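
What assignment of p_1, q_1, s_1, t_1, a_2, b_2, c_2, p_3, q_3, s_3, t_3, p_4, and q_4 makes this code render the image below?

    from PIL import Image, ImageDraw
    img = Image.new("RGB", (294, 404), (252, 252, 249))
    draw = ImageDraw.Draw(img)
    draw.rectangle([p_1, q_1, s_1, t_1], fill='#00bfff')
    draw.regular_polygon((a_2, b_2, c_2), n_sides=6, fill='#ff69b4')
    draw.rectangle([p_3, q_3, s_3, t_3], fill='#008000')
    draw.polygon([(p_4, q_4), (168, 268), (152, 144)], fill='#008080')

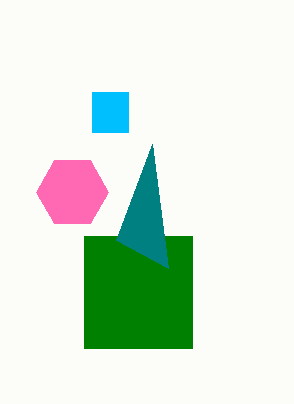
p_1 = 92; q_1 = 92; s_1 = 128; t_1 = 132; a_2 = 72; b_2 = 192; c_2 = 36; p_3 = 84; q_3 = 236; s_3 = 192; t_3 = 348; p_4 = 116; q_4 = 240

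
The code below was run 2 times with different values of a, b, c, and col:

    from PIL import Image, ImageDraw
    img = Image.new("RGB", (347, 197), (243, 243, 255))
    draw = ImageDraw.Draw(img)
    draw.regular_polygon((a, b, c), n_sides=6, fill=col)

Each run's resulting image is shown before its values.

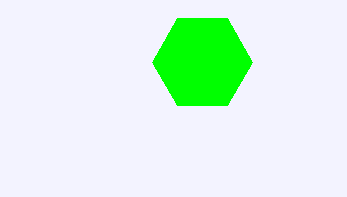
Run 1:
a = 202
b = 62
c = 50
col = 'lime'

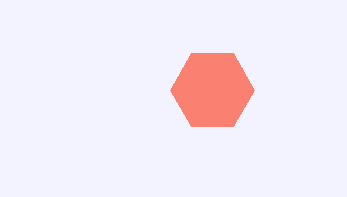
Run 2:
a = 212; b = 90; c = 42; col = 'salmon'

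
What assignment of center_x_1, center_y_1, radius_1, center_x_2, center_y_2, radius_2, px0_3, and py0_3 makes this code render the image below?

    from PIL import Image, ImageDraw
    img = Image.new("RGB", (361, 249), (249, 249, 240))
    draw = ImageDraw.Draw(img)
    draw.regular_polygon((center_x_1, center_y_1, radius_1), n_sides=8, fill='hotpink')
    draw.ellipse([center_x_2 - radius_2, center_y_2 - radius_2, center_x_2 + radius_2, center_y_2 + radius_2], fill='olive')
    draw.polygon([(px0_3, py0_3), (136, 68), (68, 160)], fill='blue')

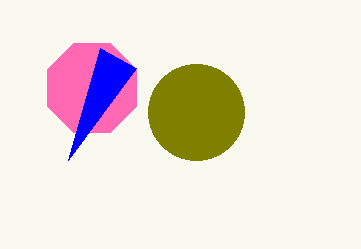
center_x_1 = 92, center_y_1 = 88, radius_1 = 48, center_x_2 = 196, center_y_2 = 112, radius_2 = 48, px0_3 = 100, py0_3 = 48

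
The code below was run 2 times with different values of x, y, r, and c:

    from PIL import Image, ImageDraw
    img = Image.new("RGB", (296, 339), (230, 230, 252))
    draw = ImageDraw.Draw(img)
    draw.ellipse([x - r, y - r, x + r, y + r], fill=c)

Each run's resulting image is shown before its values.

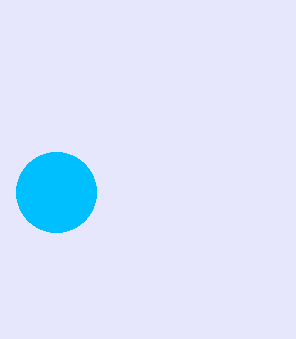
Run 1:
x = 56; y = 192; r = 40; c = 'deepskyblue'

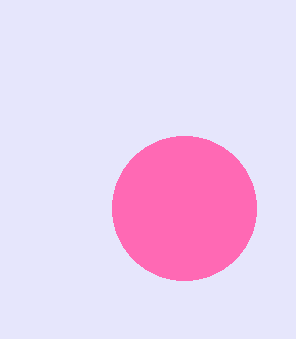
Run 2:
x = 184
y = 208
r = 72
c = 'hotpink'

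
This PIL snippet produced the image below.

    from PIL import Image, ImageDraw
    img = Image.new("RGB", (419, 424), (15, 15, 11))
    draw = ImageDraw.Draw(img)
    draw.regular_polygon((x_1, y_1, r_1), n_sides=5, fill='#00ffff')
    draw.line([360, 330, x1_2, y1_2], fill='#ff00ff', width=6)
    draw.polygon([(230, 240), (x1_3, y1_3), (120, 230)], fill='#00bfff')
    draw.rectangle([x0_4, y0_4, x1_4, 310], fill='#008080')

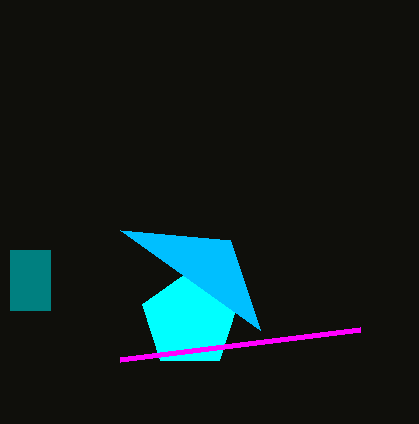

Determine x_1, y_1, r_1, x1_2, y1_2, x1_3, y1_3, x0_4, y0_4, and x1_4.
x_1 = 190; y_1 = 320; r_1 = 50; x1_2 = 120; y1_2 = 360; x1_3 = 260; y1_3 = 330; x0_4 = 10; y0_4 = 250; x1_4 = 50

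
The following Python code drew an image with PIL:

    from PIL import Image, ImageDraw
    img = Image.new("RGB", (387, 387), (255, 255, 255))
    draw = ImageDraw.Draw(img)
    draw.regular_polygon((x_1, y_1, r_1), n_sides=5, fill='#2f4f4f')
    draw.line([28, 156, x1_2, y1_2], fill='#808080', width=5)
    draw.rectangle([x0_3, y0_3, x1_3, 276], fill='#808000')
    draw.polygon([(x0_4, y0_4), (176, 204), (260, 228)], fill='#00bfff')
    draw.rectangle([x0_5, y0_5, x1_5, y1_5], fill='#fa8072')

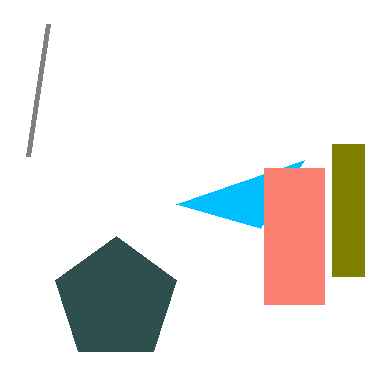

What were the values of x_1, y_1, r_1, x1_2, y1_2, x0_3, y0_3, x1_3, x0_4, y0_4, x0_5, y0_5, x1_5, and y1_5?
x_1 = 116, y_1 = 300, r_1 = 64, x1_2 = 48, y1_2 = 24, x0_3 = 332, y0_3 = 144, x1_3 = 364, x0_4 = 304, y0_4 = 160, x0_5 = 264, y0_5 = 168, x1_5 = 324, y1_5 = 304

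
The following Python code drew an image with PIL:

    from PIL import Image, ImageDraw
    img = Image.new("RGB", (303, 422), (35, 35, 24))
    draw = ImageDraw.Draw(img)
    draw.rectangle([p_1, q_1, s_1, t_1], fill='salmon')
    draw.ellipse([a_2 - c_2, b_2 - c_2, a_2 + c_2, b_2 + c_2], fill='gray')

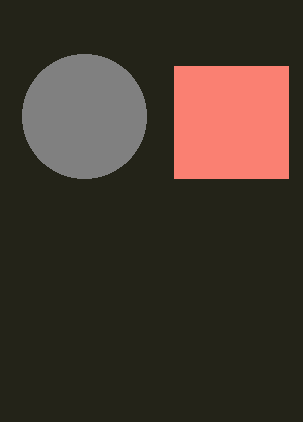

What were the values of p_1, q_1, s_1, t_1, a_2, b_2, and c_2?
p_1 = 174, q_1 = 66, s_1 = 288, t_1 = 178, a_2 = 84, b_2 = 116, c_2 = 62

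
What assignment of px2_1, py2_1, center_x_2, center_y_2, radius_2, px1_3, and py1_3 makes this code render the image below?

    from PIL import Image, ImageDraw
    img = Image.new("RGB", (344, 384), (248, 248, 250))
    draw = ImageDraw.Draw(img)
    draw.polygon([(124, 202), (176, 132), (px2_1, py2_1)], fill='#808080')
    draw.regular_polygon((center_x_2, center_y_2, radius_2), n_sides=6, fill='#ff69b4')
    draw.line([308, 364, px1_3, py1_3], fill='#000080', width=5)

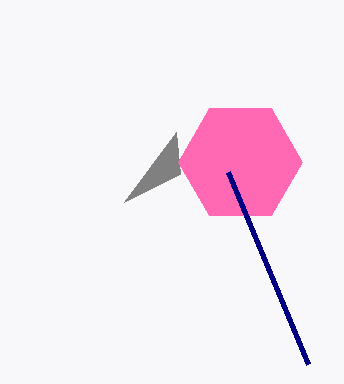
px2_1 = 180, py2_1 = 174, center_x_2 = 240, center_y_2 = 162, radius_2 = 62, px1_3 = 228, py1_3 = 172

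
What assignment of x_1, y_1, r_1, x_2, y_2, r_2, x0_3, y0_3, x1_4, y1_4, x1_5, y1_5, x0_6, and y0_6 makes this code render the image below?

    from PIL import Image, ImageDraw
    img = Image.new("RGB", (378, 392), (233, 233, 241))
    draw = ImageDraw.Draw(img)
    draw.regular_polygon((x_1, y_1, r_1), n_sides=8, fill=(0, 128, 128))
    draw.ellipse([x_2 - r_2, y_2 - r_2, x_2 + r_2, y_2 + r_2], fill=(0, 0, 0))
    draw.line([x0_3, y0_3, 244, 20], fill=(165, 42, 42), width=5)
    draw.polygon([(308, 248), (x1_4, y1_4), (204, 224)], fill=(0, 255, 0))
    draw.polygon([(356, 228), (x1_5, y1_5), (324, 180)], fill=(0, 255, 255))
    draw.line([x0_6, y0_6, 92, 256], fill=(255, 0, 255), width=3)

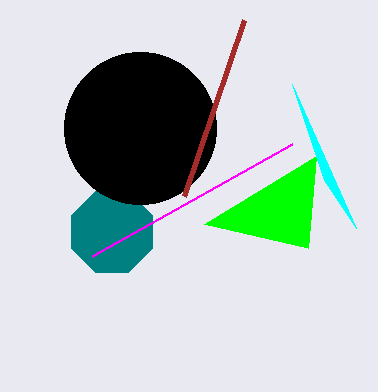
x_1 = 112; y_1 = 232; r_1 = 44; x_2 = 140; y_2 = 128; r_2 = 76; x0_3 = 184; y0_3 = 196; x1_4 = 316; y1_4 = 156; x1_5 = 292; y1_5 = 84; x0_6 = 292; y0_6 = 144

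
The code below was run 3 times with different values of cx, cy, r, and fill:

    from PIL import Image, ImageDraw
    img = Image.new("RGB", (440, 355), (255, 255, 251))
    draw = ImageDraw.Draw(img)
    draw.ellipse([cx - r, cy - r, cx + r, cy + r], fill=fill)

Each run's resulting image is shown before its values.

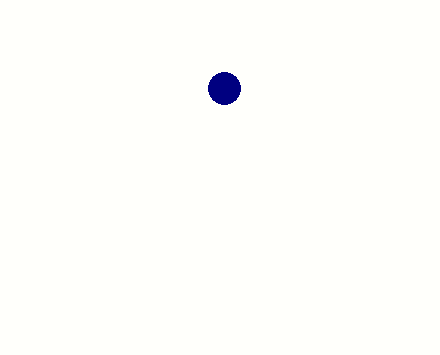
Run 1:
cx = 224; cy = 88; r = 16; fill = 'navy'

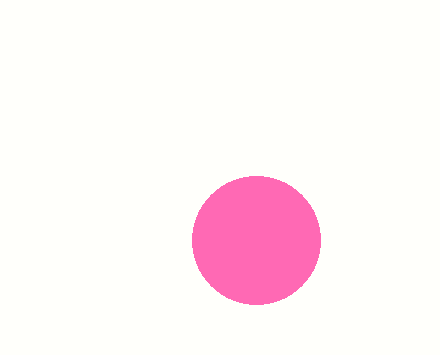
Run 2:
cx = 256, cy = 240, r = 64, fill = 'hotpink'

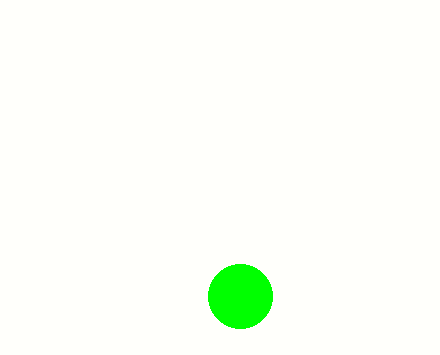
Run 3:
cx = 240; cy = 296; r = 32; fill = 'lime'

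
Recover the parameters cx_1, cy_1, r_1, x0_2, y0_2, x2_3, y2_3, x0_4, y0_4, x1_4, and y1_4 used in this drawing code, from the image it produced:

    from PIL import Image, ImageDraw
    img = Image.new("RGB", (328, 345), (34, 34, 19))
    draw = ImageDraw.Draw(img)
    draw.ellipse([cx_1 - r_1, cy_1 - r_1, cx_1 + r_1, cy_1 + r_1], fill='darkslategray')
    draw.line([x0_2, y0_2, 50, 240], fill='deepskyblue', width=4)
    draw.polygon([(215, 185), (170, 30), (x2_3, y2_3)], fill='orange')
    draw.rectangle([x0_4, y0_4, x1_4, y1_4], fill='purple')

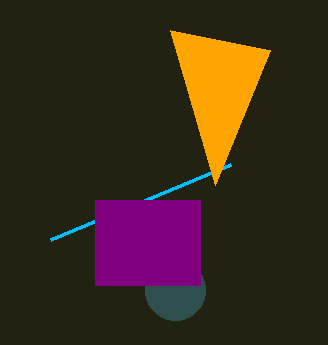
cx_1 = 175, cy_1 = 290, r_1 = 30, x0_2 = 230, y0_2 = 165, x2_3 = 270, y2_3 = 50, x0_4 = 95, y0_4 = 200, x1_4 = 200, y1_4 = 285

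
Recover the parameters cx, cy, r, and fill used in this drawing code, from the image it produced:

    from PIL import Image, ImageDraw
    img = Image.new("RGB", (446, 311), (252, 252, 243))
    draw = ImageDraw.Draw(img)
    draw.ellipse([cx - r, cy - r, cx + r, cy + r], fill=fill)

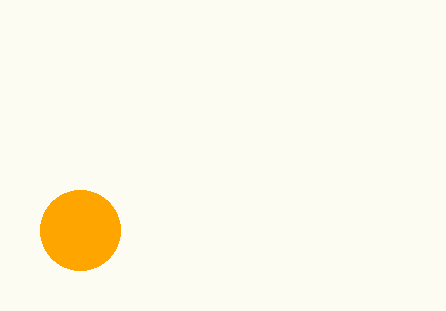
cx = 80, cy = 230, r = 40, fill = 'orange'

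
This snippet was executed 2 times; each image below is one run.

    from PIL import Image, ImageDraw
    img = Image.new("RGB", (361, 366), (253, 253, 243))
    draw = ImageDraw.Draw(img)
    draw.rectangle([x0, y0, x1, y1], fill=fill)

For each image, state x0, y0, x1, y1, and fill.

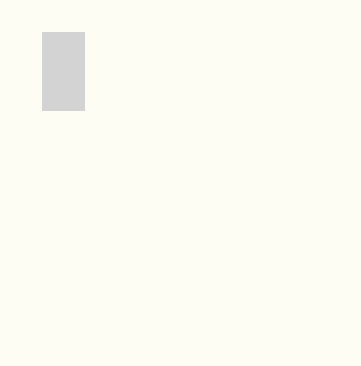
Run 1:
x0 = 42; y0 = 32; x1 = 84; y1 = 110; fill = 'lightgray'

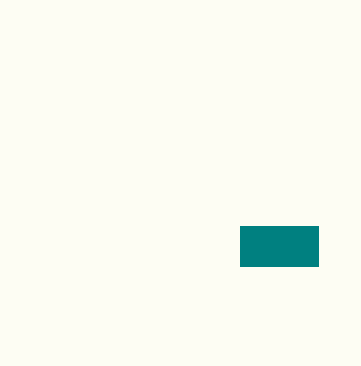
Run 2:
x0 = 240, y0 = 226, x1 = 318, y1 = 266, fill = 'teal'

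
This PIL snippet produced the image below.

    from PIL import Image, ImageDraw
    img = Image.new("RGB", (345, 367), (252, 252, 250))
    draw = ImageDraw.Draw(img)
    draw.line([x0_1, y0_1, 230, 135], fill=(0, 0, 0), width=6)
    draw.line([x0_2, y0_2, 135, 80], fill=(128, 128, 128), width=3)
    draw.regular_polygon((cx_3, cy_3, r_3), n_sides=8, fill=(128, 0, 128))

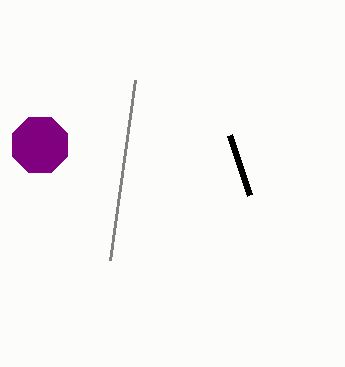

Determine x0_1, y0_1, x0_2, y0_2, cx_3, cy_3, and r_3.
x0_1 = 250, y0_1 = 195, x0_2 = 110, y0_2 = 260, cx_3 = 40, cy_3 = 145, r_3 = 30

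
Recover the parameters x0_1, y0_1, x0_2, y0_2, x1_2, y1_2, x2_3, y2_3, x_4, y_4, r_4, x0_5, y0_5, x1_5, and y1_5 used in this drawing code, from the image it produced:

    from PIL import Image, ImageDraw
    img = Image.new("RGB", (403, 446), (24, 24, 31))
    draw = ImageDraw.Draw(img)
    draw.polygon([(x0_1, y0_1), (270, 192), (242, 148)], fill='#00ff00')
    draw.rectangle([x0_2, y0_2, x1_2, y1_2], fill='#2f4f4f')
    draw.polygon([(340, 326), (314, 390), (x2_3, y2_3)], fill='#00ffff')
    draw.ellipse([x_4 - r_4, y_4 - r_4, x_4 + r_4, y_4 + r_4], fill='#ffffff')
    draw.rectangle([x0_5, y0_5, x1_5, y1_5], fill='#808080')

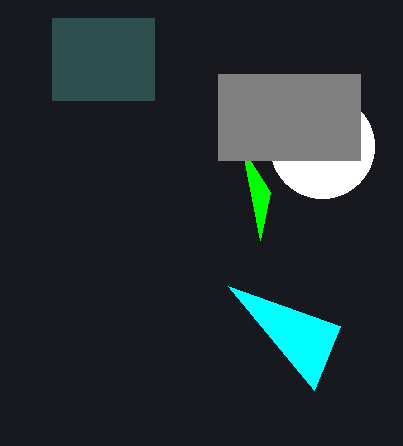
x0_1 = 260, y0_1 = 240, x0_2 = 52, y0_2 = 18, x1_2 = 154, y1_2 = 100, x2_3 = 228, y2_3 = 286, x_4 = 322, y_4 = 146, r_4 = 52, x0_5 = 218, y0_5 = 74, x1_5 = 360, y1_5 = 160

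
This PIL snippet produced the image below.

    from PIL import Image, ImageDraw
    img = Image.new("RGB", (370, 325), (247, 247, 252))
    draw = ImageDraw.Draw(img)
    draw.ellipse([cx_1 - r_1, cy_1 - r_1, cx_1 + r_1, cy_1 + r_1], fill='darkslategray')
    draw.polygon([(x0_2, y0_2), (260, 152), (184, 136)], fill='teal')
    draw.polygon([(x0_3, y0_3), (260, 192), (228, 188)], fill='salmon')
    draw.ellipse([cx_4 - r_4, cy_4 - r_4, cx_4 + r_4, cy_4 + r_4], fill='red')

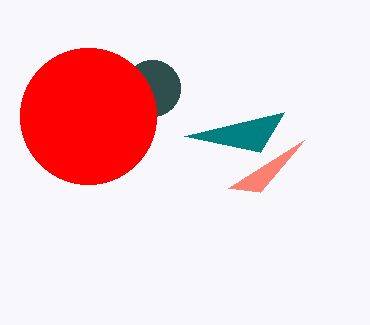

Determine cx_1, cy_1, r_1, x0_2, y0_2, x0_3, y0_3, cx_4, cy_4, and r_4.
cx_1 = 152, cy_1 = 88, r_1 = 28, x0_2 = 284, y0_2 = 112, x0_3 = 304, y0_3 = 140, cx_4 = 88, cy_4 = 116, r_4 = 68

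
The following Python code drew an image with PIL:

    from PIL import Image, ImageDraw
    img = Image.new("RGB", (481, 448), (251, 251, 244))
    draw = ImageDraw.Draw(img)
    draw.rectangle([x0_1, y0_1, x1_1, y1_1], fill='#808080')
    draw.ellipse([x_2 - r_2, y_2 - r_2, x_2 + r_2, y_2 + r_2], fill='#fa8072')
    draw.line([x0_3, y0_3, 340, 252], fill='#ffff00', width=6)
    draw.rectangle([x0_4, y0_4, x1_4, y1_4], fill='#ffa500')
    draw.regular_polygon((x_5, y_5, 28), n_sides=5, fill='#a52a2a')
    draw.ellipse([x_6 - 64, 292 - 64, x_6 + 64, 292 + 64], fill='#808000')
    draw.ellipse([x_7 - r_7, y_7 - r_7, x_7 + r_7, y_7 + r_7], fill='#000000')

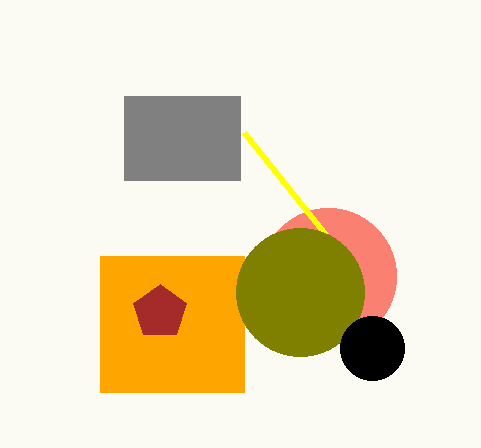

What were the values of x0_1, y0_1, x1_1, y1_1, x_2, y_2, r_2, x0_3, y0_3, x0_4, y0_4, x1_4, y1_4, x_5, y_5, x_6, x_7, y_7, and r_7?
x0_1 = 124
y0_1 = 96
x1_1 = 240
y1_1 = 180
x_2 = 328
y_2 = 276
r_2 = 68
x0_3 = 244
y0_3 = 132
x0_4 = 100
y0_4 = 256
x1_4 = 244
y1_4 = 392
x_5 = 160
y_5 = 312
x_6 = 300
x_7 = 372
y_7 = 348
r_7 = 32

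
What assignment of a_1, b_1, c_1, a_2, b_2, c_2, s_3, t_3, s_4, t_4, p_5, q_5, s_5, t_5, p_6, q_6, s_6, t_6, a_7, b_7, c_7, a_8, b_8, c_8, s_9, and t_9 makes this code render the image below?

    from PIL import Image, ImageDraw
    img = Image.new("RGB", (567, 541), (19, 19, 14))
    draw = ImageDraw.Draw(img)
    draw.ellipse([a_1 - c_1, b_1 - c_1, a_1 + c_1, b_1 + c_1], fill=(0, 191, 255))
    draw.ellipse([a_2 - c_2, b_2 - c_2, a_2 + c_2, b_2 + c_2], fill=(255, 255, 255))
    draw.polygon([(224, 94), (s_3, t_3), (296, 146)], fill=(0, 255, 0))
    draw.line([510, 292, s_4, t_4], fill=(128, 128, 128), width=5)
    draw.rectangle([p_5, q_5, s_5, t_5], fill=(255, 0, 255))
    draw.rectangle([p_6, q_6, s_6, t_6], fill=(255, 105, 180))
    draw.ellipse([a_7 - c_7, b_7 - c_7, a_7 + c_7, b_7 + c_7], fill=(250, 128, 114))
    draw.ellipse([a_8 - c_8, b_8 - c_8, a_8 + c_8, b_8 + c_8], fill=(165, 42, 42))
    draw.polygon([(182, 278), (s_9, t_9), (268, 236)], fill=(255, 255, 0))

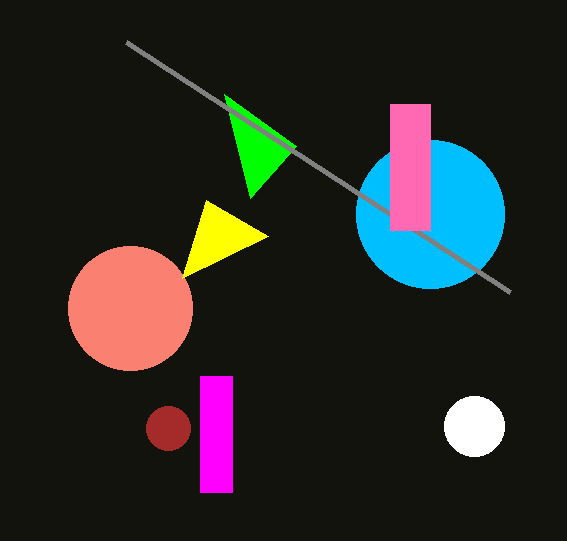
a_1 = 430; b_1 = 214; c_1 = 74; a_2 = 474; b_2 = 426; c_2 = 30; s_3 = 250; t_3 = 198; s_4 = 126; t_4 = 42; p_5 = 200; q_5 = 376; s_5 = 232; t_5 = 492; p_6 = 390; q_6 = 104; s_6 = 430; t_6 = 230; a_7 = 130; b_7 = 308; c_7 = 62; a_8 = 168; b_8 = 428; c_8 = 22; s_9 = 206; t_9 = 200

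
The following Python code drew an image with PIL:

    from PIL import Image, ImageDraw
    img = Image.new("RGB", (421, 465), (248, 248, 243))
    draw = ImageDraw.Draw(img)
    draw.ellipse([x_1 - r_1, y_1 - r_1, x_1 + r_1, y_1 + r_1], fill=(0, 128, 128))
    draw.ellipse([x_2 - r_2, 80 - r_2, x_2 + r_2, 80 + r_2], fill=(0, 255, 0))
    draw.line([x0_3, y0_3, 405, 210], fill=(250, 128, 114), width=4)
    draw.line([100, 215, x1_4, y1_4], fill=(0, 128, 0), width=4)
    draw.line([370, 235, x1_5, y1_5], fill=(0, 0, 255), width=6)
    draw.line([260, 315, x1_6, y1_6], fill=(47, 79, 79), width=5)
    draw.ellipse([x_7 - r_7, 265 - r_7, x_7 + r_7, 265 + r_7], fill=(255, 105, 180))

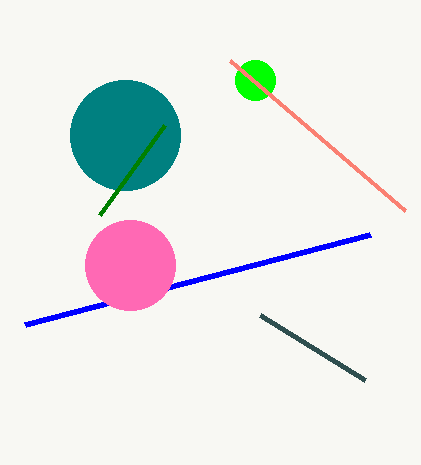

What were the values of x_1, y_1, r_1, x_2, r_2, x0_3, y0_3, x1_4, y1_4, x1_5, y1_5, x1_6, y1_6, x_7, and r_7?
x_1 = 125; y_1 = 135; r_1 = 55; x_2 = 255; r_2 = 20; x0_3 = 230; y0_3 = 60; x1_4 = 165; y1_4 = 125; x1_5 = 25; y1_5 = 325; x1_6 = 365; y1_6 = 380; x_7 = 130; r_7 = 45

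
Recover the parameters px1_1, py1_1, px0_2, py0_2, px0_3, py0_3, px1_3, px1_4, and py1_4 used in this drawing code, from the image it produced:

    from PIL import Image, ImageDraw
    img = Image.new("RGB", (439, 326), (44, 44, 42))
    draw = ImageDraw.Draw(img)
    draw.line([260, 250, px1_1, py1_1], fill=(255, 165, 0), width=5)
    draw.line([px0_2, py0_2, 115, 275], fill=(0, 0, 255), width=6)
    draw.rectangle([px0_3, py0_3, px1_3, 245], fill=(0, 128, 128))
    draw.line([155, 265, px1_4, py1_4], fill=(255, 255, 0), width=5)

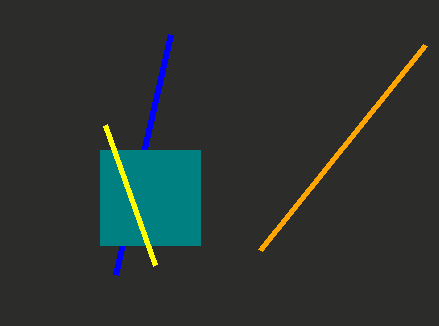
px1_1 = 425; py1_1 = 45; px0_2 = 170; py0_2 = 35; px0_3 = 100; py0_3 = 150; px1_3 = 200; px1_4 = 105; py1_4 = 125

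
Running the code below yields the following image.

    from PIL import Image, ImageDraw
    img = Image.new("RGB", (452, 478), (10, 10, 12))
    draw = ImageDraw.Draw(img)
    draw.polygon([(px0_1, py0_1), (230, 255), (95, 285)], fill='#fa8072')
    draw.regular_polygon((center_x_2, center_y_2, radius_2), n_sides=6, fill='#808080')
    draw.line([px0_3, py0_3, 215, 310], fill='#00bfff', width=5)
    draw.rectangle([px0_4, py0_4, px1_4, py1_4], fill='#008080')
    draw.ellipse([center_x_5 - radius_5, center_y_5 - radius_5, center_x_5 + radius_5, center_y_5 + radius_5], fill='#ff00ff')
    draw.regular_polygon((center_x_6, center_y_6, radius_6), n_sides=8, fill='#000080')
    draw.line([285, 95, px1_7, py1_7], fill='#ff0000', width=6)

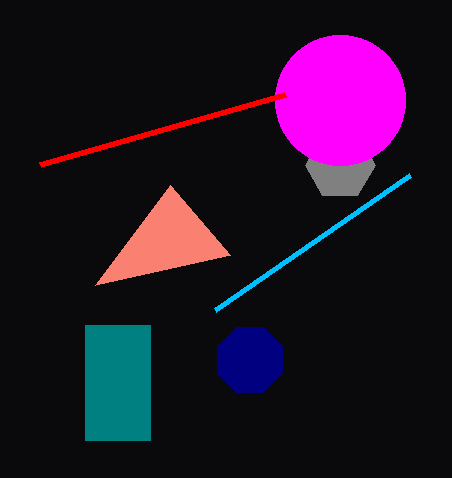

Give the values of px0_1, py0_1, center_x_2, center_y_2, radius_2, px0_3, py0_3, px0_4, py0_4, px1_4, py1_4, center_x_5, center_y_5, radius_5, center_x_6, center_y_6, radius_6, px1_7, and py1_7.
px0_1 = 170
py0_1 = 185
center_x_2 = 340
center_y_2 = 165
radius_2 = 35
px0_3 = 410
py0_3 = 175
px0_4 = 85
py0_4 = 325
px1_4 = 150
py1_4 = 440
center_x_5 = 340
center_y_5 = 100
radius_5 = 65
center_x_6 = 250
center_y_6 = 360
radius_6 = 35
px1_7 = 40
py1_7 = 165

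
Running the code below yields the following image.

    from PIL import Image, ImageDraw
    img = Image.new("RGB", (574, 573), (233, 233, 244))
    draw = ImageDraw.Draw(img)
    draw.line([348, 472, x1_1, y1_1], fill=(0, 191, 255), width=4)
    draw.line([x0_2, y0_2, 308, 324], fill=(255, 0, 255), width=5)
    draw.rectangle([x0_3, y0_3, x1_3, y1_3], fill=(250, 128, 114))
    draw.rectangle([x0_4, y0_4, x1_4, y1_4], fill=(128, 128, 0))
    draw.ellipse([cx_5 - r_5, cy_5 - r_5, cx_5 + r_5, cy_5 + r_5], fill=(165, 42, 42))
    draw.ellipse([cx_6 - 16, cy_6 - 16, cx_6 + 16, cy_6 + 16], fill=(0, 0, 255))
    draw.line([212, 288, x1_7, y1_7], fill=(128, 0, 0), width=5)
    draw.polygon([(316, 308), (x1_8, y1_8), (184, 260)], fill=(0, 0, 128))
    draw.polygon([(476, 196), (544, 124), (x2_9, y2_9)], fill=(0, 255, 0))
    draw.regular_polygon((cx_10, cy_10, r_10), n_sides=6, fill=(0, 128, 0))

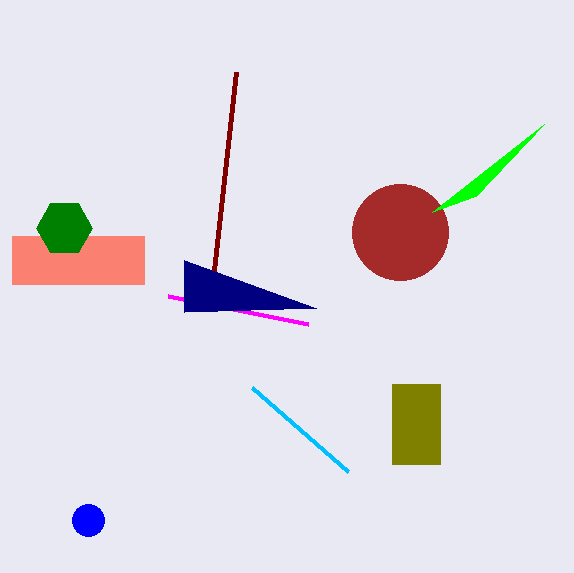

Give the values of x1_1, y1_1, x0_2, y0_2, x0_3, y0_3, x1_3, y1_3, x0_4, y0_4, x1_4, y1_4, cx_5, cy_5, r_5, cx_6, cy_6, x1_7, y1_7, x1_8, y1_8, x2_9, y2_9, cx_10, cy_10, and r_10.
x1_1 = 252, y1_1 = 388, x0_2 = 168, y0_2 = 296, x0_3 = 12, y0_3 = 236, x1_3 = 144, y1_3 = 284, x0_4 = 392, y0_4 = 384, x1_4 = 440, y1_4 = 464, cx_5 = 400, cy_5 = 232, r_5 = 48, cx_6 = 88, cy_6 = 520, x1_7 = 236, y1_7 = 72, x1_8 = 184, y1_8 = 312, x2_9 = 432, y2_9 = 212, cx_10 = 64, cy_10 = 228, r_10 = 28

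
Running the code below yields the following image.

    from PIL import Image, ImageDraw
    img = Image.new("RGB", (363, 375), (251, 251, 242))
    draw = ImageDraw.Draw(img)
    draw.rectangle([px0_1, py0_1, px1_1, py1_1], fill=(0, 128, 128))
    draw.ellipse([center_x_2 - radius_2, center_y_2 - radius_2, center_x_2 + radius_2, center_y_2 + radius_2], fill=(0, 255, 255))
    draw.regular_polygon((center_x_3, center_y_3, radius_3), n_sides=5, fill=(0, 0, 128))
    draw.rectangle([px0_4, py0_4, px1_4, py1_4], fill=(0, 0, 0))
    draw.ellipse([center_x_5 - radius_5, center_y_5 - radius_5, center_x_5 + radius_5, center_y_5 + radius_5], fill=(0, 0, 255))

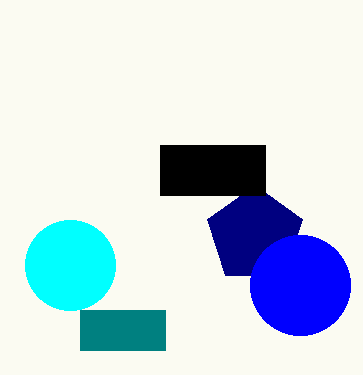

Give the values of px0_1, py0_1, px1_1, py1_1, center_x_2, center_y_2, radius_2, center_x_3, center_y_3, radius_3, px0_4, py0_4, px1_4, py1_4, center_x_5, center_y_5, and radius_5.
px0_1 = 80; py0_1 = 310; px1_1 = 165; py1_1 = 350; center_x_2 = 70; center_y_2 = 265; radius_2 = 45; center_x_3 = 255; center_y_3 = 235; radius_3 = 50; px0_4 = 160; py0_4 = 145; px1_4 = 265; py1_4 = 195; center_x_5 = 300; center_y_5 = 285; radius_5 = 50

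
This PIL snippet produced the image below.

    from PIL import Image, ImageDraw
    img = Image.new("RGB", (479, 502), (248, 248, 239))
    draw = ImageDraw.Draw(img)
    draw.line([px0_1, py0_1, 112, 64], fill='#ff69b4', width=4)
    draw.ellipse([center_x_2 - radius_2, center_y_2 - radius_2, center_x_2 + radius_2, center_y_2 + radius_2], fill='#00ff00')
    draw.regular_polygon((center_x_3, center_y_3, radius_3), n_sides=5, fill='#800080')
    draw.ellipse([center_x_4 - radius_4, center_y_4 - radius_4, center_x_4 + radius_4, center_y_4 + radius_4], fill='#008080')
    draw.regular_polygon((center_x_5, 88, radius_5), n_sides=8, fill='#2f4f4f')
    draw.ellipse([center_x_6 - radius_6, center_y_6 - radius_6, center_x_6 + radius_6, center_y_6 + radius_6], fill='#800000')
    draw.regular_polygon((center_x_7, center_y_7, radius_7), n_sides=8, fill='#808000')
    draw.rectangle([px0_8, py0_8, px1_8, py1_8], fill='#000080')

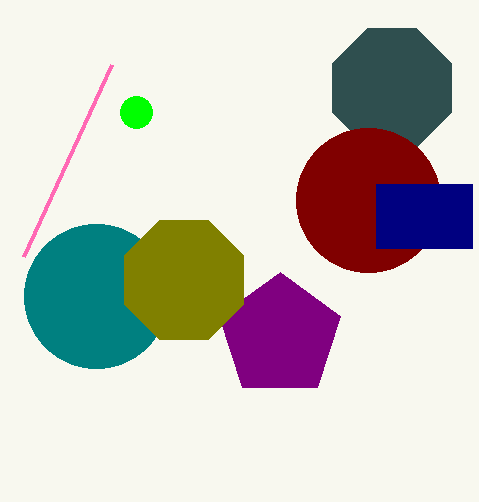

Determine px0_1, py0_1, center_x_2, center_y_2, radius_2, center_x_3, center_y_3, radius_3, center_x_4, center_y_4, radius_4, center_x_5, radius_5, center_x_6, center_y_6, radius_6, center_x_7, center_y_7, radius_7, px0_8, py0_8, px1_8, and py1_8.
px0_1 = 24
py0_1 = 256
center_x_2 = 136
center_y_2 = 112
radius_2 = 16
center_x_3 = 280
center_y_3 = 336
radius_3 = 64
center_x_4 = 96
center_y_4 = 296
radius_4 = 72
center_x_5 = 392
radius_5 = 64
center_x_6 = 368
center_y_6 = 200
radius_6 = 72
center_x_7 = 184
center_y_7 = 280
radius_7 = 64
px0_8 = 376
py0_8 = 184
px1_8 = 472
py1_8 = 248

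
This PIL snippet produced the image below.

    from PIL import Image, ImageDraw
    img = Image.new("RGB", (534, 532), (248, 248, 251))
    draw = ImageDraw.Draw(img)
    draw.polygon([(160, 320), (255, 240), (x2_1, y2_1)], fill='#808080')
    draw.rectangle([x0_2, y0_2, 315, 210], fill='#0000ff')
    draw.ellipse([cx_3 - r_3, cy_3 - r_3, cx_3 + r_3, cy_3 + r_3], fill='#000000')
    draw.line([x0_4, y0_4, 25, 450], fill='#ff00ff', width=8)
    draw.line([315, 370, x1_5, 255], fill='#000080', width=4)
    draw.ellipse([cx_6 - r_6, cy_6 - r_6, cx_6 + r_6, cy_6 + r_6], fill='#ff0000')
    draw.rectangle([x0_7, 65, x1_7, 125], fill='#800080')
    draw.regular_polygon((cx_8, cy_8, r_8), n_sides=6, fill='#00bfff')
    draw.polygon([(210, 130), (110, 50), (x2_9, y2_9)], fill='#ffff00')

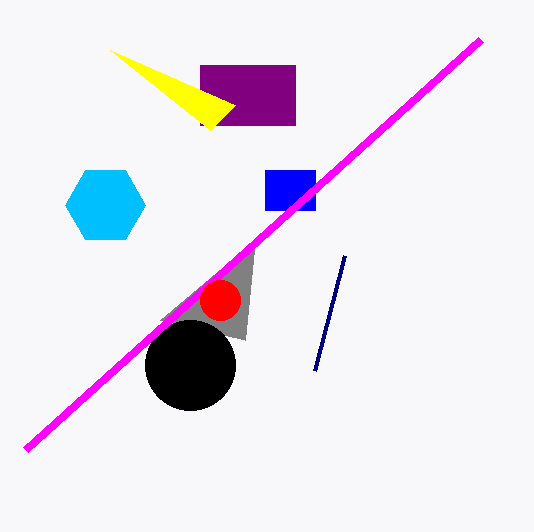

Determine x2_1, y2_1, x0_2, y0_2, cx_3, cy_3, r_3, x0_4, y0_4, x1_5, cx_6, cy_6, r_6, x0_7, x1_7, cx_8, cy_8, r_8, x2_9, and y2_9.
x2_1 = 245, y2_1 = 340, x0_2 = 265, y0_2 = 170, cx_3 = 190, cy_3 = 365, r_3 = 45, x0_4 = 480, y0_4 = 40, x1_5 = 345, cx_6 = 220, cy_6 = 300, r_6 = 20, x0_7 = 200, x1_7 = 295, cx_8 = 105, cy_8 = 205, r_8 = 40, x2_9 = 235, y2_9 = 105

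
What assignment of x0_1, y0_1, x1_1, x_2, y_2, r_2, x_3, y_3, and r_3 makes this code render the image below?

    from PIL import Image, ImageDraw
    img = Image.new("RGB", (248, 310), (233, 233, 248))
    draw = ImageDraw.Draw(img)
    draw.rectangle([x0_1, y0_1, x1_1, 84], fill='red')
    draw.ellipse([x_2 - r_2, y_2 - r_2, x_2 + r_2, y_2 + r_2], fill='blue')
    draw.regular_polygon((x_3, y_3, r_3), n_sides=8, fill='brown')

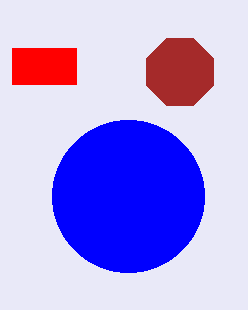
x0_1 = 12, y0_1 = 48, x1_1 = 76, x_2 = 128, y_2 = 196, r_2 = 76, x_3 = 180, y_3 = 72, r_3 = 36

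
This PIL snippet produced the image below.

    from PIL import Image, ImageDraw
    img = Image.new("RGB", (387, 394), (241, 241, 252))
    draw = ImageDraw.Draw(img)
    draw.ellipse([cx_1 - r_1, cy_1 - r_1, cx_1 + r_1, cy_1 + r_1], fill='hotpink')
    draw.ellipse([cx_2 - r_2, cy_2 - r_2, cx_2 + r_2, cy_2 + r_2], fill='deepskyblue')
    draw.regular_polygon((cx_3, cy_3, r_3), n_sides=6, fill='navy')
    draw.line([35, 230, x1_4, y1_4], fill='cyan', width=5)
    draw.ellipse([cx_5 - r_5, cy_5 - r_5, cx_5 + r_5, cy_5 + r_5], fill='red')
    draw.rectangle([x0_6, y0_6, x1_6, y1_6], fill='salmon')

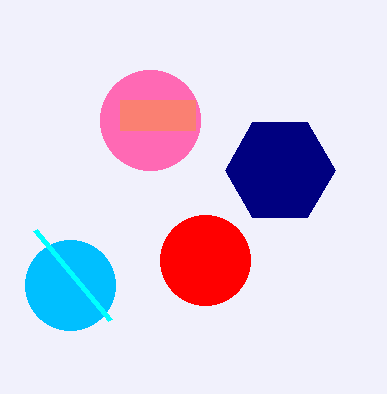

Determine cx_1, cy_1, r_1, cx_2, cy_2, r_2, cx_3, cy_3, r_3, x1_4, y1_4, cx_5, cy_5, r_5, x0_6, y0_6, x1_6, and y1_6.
cx_1 = 150
cy_1 = 120
r_1 = 50
cx_2 = 70
cy_2 = 285
r_2 = 45
cx_3 = 280
cy_3 = 170
r_3 = 55
x1_4 = 110
y1_4 = 320
cx_5 = 205
cy_5 = 260
r_5 = 45
x0_6 = 120
y0_6 = 100
x1_6 = 195
y1_6 = 130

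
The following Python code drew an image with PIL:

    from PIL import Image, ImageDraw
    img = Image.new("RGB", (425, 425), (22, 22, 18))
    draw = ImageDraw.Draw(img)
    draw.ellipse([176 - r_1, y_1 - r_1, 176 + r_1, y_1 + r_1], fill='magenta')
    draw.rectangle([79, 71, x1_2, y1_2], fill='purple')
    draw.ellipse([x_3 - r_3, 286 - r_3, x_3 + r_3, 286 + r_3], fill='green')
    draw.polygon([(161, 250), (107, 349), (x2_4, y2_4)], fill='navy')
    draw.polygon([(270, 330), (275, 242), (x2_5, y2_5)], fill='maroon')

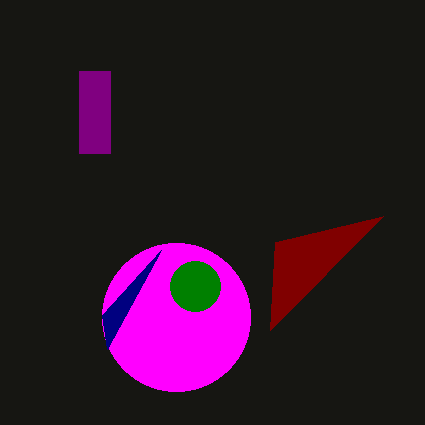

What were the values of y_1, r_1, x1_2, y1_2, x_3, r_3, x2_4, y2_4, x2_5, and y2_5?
y_1 = 317; r_1 = 74; x1_2 = 110; y1_2 = 153; x_3 = 195; r_3 = 25; x2_4 = 102; y2_4 = 315; x2_5 = 383; y2_5 = 216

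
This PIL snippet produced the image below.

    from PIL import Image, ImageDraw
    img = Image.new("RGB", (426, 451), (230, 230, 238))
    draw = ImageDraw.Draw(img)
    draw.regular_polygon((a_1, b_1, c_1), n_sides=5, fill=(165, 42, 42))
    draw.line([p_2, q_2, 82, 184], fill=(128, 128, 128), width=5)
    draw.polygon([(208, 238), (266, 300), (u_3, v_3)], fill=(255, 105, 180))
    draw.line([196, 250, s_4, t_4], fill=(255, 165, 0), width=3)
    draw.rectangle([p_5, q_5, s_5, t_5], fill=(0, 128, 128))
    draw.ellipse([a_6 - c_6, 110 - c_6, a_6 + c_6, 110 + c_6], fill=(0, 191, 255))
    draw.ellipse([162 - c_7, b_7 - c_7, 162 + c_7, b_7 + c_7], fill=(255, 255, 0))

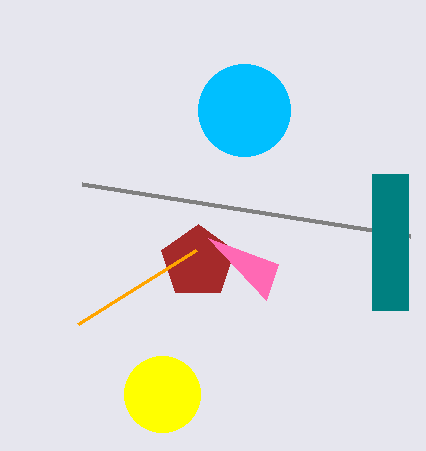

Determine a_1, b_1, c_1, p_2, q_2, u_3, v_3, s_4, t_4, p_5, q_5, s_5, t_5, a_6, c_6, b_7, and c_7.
a_1 = 198; b_1 = 262; c_1 = 38; p_2 = 410; q_2 = 236; u_3 = 278; v_3 = 264; s_4 = 78; t_4 = 324; p_5 = 372; q_5 = 174; s_5 = 408; t_5 = 310; a_6 = 244; c_6 = 46; b_7 = 394; c_7 = 38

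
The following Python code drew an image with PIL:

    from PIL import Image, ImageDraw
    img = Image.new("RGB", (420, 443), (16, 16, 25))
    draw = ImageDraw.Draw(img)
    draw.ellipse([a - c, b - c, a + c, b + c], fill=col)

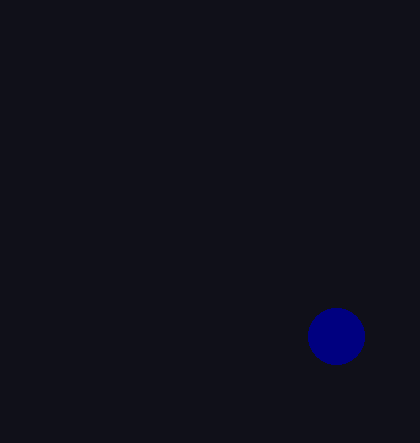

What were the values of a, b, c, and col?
a = 336, b = 336, c = 28, col = 'navy'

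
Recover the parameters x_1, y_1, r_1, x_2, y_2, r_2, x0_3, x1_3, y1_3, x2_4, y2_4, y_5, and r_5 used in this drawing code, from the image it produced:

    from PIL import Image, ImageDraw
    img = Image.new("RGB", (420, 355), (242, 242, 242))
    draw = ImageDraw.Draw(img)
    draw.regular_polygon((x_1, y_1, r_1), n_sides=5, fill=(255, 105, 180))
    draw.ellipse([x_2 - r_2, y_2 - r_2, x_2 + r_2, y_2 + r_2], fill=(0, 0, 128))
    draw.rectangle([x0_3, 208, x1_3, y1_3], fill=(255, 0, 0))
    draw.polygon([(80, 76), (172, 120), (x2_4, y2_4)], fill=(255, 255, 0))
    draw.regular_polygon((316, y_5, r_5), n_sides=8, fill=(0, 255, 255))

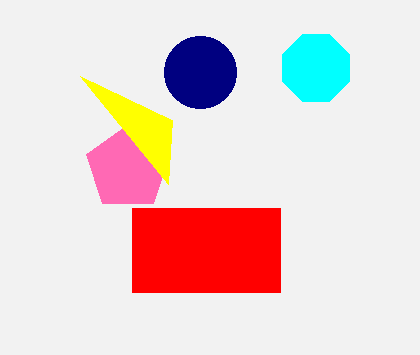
x_1 = 128; y_1 = 168; r_1 = 44; x_2 = 200; y_2 = 72; r_2 = 36; x0_3 = 132; x1_3 = 280; y1_3 = 292; x2_4 = 168; y2_4 = 184; y_5 = 68; r_5 = 36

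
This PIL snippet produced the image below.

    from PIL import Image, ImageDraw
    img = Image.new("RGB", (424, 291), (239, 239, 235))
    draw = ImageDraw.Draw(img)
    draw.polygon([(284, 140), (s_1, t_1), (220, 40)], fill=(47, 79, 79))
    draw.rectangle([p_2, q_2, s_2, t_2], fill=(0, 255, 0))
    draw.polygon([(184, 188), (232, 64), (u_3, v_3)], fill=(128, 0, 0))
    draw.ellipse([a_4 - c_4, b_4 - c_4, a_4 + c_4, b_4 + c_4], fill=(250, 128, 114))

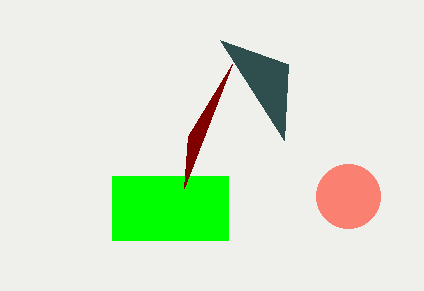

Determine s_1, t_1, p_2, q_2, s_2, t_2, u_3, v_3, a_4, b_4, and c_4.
s_1 = 288; t_1 = 64; p_2 = 112; q_2 = 176; s_2 = 228; t_2 = 240; u_3 = 188; v_3 = 136; a_4 = 348; b_4 = 196; c_4 = 32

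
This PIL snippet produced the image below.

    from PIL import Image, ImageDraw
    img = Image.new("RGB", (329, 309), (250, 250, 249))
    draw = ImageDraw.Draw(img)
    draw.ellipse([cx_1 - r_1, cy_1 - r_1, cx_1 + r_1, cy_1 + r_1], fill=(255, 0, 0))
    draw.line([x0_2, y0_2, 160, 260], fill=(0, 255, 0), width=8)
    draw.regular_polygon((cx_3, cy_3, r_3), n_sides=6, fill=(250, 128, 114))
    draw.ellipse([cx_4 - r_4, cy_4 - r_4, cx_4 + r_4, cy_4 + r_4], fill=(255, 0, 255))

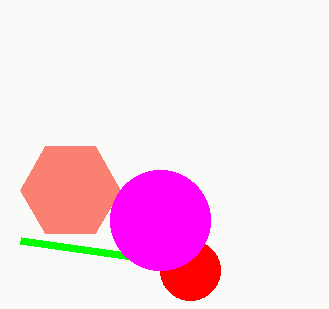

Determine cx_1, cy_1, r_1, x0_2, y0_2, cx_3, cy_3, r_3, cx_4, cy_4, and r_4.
cx_1 = 190
cy_1 = 270
r_1 = 30
x0_2 = 20
y0_2 = 240
cx_3 = 70
cy_3 = 190
r_3 = 50
cx_4 = 160
cy_4 = 220
r_4 = 50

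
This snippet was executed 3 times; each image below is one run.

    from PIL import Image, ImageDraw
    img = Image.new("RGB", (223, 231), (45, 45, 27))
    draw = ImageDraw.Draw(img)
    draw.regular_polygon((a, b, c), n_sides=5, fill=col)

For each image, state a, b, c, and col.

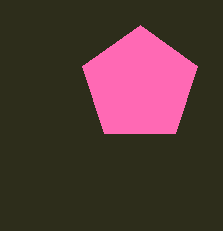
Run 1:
a = 140, b = 85, c = 60, col = 'hotpink'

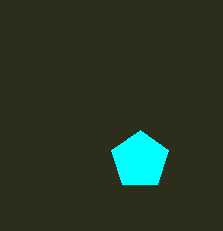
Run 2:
a = 140, b = 160, c = 30, col = 'cyan'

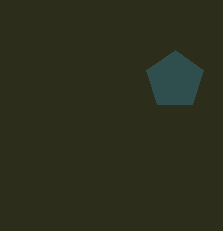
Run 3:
a = 175, b = 80, c = 30, col = 'darkslategray'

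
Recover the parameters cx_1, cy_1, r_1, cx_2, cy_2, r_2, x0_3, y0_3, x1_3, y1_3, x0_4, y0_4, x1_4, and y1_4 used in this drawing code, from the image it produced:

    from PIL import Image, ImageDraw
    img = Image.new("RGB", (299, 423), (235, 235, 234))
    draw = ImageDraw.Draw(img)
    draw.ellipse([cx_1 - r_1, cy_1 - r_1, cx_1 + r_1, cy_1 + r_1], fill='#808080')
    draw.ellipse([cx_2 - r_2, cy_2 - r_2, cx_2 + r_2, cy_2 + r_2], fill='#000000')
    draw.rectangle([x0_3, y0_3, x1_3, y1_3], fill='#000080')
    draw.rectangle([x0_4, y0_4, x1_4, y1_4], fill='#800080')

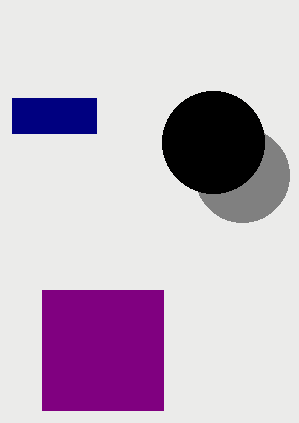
cx_1 = 242; cy_1 = 175; r_1 = 47; cx_2 = 213; cy_2 = 142; r_2 = 51; x0_3 = 12; y0_3 = 98; x1_3 = 96; y1_3 = 133; x0_4 = 42; y0_4 = 290; x1_4 = 163; y1_4 = 410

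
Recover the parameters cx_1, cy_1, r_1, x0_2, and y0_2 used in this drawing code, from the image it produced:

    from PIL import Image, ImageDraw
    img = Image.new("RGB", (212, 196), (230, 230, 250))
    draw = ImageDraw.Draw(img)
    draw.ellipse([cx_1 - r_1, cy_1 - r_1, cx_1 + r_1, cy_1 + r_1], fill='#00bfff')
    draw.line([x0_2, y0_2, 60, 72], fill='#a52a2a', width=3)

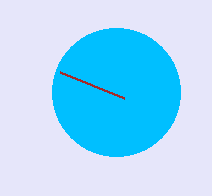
cx_1 = 116
cy_1 = 92
r_1 = 64
x0_2 = 124
y0_2 = 98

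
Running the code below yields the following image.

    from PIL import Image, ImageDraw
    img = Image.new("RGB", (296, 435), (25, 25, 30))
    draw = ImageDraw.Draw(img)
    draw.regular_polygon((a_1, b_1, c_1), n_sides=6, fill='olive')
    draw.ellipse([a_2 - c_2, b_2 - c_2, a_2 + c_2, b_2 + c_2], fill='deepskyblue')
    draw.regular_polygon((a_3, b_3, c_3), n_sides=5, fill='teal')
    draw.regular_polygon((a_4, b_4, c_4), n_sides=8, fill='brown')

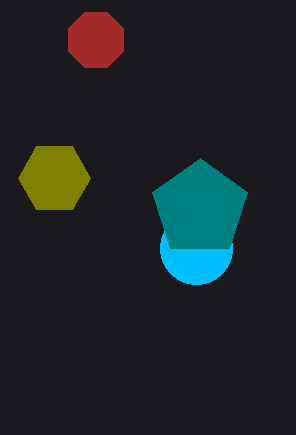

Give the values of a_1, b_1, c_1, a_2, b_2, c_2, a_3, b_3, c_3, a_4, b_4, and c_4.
a_1 = 54; b_1 = 178; c_1 = 36; a_2 = 196; b_2 = 248; c_2 = 36; a_3 = 200; b_3 = 208; c_3 = 50; a_4 = 96; b_4 = 40; c_4 = 30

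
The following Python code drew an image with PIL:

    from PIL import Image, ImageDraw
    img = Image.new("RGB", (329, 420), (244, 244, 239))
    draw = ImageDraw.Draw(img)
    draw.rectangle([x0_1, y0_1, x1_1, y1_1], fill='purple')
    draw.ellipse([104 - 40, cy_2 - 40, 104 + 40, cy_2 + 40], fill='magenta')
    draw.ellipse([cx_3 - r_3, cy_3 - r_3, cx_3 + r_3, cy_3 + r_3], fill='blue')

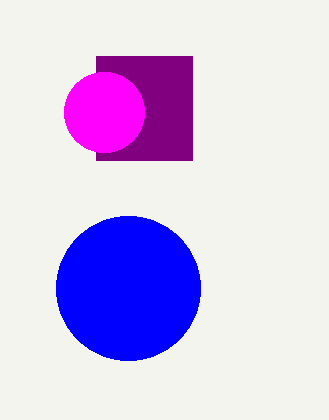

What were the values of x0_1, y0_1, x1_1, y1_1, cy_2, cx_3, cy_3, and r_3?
x0_1 = 96
y0_1 = 56
x1_1 = 192
y1_1 = 160
cy_2 = 112
cx_3 = 128
cy_3 = 288
r_3 = 72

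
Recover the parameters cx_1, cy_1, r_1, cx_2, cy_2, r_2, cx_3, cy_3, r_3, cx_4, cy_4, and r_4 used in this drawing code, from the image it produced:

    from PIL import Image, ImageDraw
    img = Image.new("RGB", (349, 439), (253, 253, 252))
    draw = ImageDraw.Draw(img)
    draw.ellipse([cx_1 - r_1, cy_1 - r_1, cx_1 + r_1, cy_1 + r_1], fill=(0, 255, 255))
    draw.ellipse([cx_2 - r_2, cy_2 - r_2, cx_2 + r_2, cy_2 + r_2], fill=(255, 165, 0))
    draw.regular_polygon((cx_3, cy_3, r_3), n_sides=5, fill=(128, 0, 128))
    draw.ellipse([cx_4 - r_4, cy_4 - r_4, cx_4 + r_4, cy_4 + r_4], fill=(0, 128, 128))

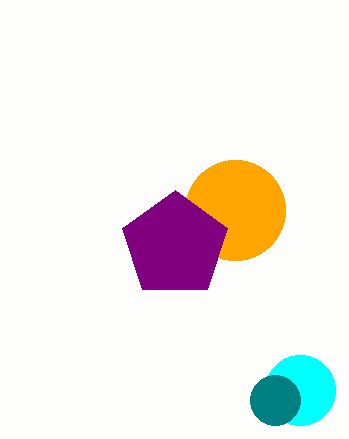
cx_1 = 300
cy_1 = 390
r_1 = 35
cx_2 = 235
cy_2 = 210
r_2 = 50
cx_3 = 175
cy_3 = 245
r_3 = 55
cx_4 = 275
cy_4 = 400
r_4 = 25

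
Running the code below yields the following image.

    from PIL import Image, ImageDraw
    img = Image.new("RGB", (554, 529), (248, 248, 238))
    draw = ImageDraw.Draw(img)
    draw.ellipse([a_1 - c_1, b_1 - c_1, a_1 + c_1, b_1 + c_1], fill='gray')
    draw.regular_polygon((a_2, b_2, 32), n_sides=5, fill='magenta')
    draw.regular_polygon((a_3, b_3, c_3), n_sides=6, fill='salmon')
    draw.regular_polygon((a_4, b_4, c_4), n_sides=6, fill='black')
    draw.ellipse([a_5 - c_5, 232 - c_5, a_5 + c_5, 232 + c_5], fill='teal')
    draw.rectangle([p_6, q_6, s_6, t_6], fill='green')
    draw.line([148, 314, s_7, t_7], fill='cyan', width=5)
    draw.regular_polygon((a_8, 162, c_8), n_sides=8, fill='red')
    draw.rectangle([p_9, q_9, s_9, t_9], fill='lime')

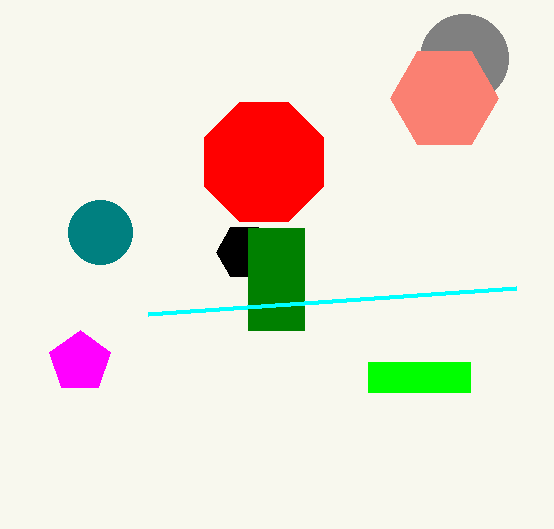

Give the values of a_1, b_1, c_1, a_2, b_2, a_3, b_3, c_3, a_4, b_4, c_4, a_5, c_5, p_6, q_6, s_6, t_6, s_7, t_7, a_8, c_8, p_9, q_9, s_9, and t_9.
a_1 = 464, b_1 = 58, c_1 = 44, a_2 = 80, b_2 = 362, a_3 = 444, b_3 = 98, c_3 = 54, a_4 = 244, b_4 = 252, c_4 = 28, a_5 = 100, c_5 = 32, p_6 = 248, q_6 = 228, s_6 = 304, t_6 = 330, s_7 = 516, t_7 = 288, a_8 = 264, c_8 = 64, p_9 = 368, q_9 = 362, s_9 = 470, t_9 = 392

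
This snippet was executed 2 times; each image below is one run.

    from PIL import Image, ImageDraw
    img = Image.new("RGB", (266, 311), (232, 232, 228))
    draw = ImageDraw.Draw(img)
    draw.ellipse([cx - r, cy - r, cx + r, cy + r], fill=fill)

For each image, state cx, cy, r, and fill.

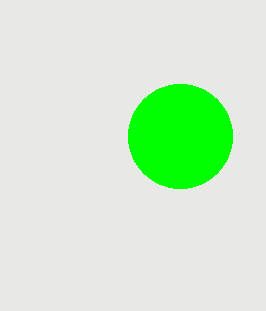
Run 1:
cx = 180, cy = 136, r = 52, fill = 'lime'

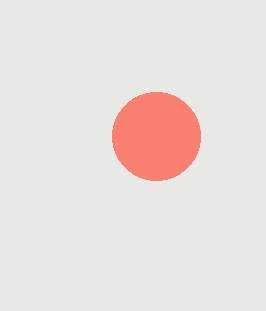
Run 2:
cx = 156, cy = 136, r = 44, fill = 'salmon'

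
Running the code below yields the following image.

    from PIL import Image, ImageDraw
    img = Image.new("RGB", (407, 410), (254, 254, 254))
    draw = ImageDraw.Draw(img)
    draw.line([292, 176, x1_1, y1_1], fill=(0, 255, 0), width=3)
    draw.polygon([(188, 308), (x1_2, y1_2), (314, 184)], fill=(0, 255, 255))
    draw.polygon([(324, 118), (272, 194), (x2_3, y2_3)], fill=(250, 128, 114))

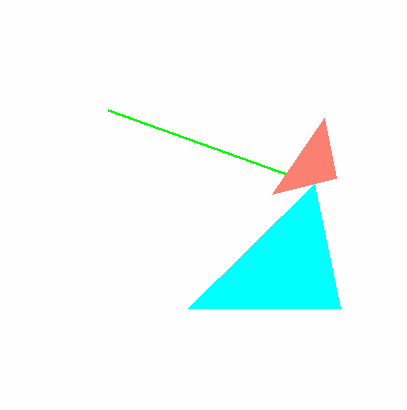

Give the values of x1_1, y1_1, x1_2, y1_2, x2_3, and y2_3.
x1_1 = 108; y1_1 = 110; x1_2 = 340; y1_2 = 308; x2_3 = 336; y2_3 = 178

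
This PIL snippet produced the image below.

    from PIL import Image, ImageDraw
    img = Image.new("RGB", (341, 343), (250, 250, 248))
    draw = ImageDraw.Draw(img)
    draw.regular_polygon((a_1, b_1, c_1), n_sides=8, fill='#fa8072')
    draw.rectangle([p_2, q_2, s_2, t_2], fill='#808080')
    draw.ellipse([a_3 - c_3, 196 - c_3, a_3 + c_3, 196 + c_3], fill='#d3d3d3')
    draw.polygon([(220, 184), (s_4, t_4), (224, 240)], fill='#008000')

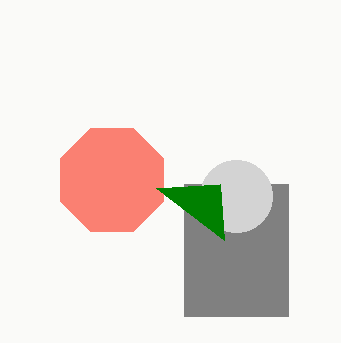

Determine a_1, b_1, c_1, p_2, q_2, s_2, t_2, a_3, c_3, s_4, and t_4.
a_1 = 112
b_1 = 180
c_1 = 56
p_2 = 184
q_2 = 184
s_2 = 288
t_2 = 316
a_3 = 236
c_3 = 36
s_4 = 156
t_4 = 188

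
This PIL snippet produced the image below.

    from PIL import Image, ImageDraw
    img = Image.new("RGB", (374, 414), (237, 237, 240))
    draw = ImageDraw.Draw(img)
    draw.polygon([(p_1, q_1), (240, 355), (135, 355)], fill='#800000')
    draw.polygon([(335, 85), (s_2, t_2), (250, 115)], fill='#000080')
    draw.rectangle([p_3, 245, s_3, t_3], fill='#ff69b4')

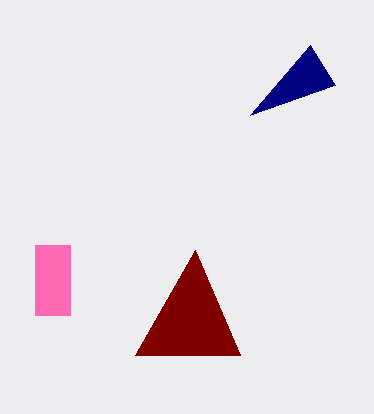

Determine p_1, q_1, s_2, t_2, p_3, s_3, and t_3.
p_1 = 195
q_1 = 250
s_2 = 310
t_2 = 45
p_3 = 35
s_3 = 70
t_3 = 315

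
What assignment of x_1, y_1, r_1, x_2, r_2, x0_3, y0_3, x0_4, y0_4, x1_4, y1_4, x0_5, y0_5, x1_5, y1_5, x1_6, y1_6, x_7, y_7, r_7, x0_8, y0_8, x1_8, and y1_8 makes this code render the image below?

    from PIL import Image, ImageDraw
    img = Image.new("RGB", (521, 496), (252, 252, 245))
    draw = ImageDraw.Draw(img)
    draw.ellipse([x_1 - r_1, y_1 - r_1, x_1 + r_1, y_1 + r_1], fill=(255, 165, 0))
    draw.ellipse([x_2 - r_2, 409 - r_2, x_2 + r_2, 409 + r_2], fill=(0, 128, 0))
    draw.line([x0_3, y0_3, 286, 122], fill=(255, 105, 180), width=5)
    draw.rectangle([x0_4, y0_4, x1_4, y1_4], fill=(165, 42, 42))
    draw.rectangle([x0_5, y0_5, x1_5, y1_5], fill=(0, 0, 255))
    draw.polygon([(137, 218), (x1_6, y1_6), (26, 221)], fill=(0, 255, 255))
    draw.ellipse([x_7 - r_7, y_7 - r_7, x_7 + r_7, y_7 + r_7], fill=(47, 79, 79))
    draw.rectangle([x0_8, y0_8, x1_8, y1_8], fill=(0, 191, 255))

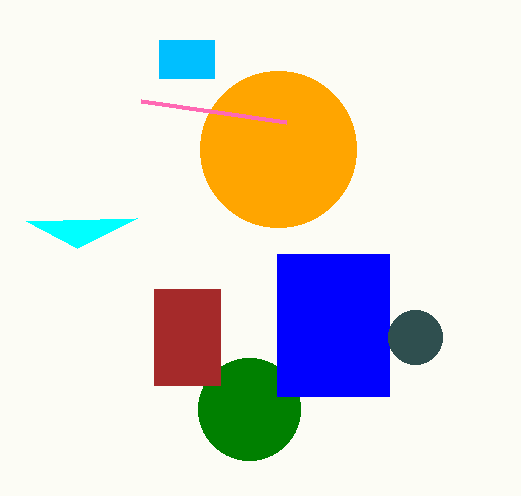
x_1 = 278
y_1 = 149
r_1 = 78
x_2 = 249
r_2 = 51
x0_3 = 141
y0_3 = 101
x0_4 = 154
y0_4 = 289
x1_4 = 220
y1_4 = 385
x0_5 = 277
y0_5 = 254
x1_5 = 389
y1_5 = 396
x1_6 = 77
y1_6 = 248
x_7 = 415
y_7 = 337
r_7 = 27
x0_8 = 159
y0_8 = 40
x1_8 = 214
y1_8 = 78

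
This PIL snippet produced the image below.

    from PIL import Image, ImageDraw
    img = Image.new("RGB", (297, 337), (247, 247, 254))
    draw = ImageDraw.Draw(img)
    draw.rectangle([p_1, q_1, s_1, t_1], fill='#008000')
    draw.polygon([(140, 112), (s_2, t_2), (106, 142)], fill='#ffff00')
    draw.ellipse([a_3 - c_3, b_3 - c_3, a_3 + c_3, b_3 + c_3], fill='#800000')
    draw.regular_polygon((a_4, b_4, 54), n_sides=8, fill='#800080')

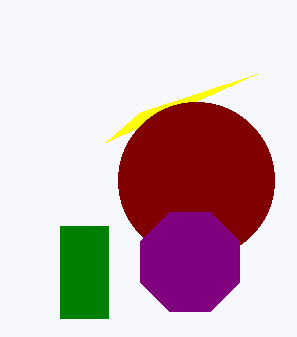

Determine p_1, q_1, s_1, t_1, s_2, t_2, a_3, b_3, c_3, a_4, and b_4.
p_1 = 60; q_1 = 226; s_1 = 108; t_1 = 318; s_2 = 256; t_2 = 74; a_3 = 196; b_3 = 180; c_3 = 78; a_4 = 190; b_4 = 262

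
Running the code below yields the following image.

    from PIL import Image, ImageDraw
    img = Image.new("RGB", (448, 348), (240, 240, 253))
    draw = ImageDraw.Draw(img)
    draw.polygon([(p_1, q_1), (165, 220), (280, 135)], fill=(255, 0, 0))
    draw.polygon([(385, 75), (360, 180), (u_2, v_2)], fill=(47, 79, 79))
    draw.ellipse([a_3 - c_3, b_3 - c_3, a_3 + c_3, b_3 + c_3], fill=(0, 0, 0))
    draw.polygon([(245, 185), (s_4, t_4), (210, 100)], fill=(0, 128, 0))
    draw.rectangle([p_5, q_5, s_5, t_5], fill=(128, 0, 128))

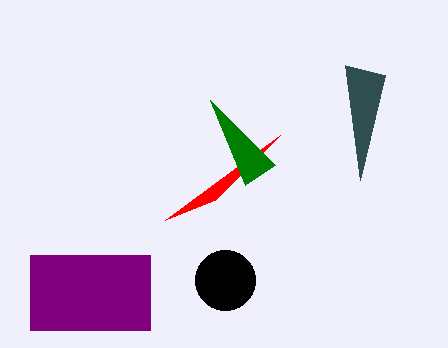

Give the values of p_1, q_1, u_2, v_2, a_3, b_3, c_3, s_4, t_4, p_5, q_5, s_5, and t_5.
p_1 = 215; q_1 = 200; u_2 = 345; v_2 = 65; a_3 = 225; b_3 = 280; c_3 = 30; s_4 = 275; t_4 = 165; p_5 = 30; q_5 = 255; s_5 = 150; t_5 = 330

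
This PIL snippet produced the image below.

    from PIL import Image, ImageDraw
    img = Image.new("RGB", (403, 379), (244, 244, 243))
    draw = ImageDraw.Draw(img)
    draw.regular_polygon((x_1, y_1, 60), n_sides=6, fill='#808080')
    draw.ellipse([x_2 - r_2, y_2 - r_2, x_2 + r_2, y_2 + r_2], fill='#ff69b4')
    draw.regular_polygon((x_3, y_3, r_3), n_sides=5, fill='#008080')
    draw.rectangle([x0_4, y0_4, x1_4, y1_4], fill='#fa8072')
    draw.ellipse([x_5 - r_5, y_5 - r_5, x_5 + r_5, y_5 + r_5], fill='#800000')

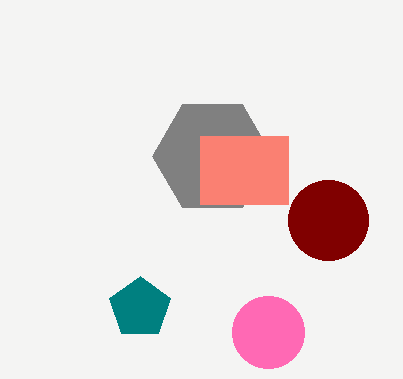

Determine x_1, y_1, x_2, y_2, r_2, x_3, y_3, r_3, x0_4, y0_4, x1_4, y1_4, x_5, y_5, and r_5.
x_1 = 212
y_1 = 156
x_2 = 268
y_2 = 332
r_2 = 36
x_3 = 140
y_3 = 308
r_3 = 32
x0_4 = 200
y0_4 = 136
x1_4 = 288
y1_4 = 204
x_5 = 328
y_5 = 220
r_5 = 40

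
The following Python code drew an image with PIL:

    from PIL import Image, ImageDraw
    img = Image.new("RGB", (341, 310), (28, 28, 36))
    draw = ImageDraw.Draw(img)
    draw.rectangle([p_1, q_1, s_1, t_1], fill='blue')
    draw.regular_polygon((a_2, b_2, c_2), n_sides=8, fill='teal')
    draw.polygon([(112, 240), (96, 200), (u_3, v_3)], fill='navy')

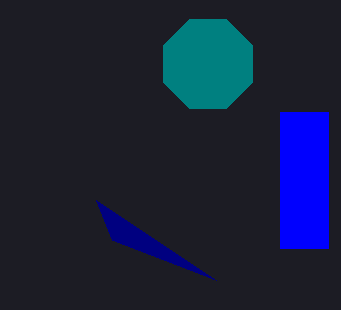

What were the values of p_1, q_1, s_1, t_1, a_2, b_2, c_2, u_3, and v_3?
p_1 = 280; q_1 = 112; s_1 = 328; t_1 = 248; a_2 = 208; b_2 = 64; c_2 = 48; u_3 = 216; v_3 = 280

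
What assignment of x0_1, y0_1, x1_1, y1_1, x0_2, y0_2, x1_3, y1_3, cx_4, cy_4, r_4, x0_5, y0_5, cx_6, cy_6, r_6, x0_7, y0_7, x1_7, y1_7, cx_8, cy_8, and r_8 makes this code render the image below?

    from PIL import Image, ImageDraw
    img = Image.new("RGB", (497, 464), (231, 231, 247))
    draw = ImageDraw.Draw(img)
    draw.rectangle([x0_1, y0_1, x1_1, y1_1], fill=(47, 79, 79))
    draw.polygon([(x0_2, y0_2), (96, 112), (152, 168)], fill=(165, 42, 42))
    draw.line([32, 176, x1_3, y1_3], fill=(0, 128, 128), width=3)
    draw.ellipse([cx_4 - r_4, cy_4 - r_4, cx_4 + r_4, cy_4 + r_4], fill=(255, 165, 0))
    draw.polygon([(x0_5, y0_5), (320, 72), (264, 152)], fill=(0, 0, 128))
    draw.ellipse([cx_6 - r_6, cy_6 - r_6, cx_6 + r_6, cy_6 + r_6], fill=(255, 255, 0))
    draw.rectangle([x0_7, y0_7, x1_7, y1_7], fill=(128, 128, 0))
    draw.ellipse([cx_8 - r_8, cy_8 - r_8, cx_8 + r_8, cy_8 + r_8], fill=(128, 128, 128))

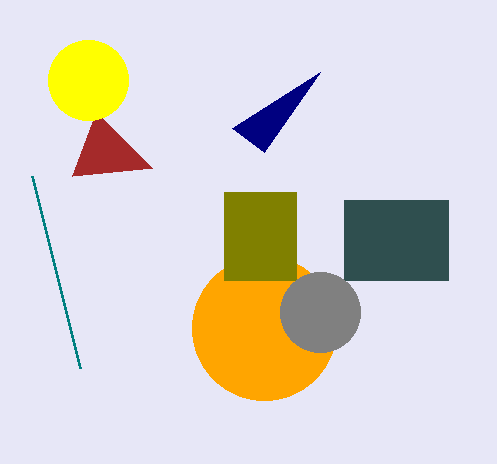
x0_1 = 344, y0_1 = 200, x1_1 = 448, y1_1 = 280, x0_2 = 72, y0_2 = 176, x1_3 = 80, y1_3 = 368, cx_4 = 264, cy_4 = 328, r_4 = 72, x0_5 = 232, y0_5 = 128, cx_6 = 88, cy_6 = 80, r_6 = 40, x0_7 = 224, y0_7 = 192, x1_7 = 296, y1_7 = 280, cx_8 = 320, cy_8 = 312, r_8 = 40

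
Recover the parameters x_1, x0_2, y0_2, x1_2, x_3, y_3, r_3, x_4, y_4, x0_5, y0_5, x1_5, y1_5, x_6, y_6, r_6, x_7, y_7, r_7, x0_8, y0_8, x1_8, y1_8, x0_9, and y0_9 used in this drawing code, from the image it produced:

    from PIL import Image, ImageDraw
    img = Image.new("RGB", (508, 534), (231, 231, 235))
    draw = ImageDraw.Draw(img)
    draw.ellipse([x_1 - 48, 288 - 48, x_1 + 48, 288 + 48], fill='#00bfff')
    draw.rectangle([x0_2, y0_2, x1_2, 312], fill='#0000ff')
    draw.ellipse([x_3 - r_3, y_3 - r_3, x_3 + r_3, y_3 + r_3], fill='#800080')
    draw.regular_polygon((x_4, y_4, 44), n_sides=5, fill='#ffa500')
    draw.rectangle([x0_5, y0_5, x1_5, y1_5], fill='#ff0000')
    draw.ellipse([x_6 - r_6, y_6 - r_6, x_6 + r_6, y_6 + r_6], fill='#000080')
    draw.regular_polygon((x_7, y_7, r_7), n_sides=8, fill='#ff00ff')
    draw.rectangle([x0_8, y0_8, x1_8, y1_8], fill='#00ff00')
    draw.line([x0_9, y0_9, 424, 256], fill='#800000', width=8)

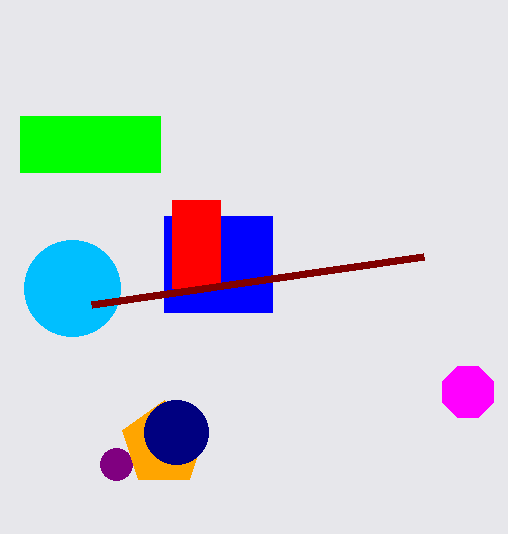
x_1 = 72; x0_2 = 164; y0_2 = 216; x1_2 = 272; x_3 = 116; y_3 = 464; r_3 = 16; x_4 = 164; y_4 = 444; x0_5 = 172; y0_5 = 200; x1_5 = 220; y1_5 = 288; x_6 = 176; y_6 = 432; r_6 = 32; x_7 = 468; y_7 = 392; r_7 = 28; x0_8 = 20; y0_8 = 116; x1_8 = 160; y1_8 = 172; x0_9 = 92; y0_9 = 304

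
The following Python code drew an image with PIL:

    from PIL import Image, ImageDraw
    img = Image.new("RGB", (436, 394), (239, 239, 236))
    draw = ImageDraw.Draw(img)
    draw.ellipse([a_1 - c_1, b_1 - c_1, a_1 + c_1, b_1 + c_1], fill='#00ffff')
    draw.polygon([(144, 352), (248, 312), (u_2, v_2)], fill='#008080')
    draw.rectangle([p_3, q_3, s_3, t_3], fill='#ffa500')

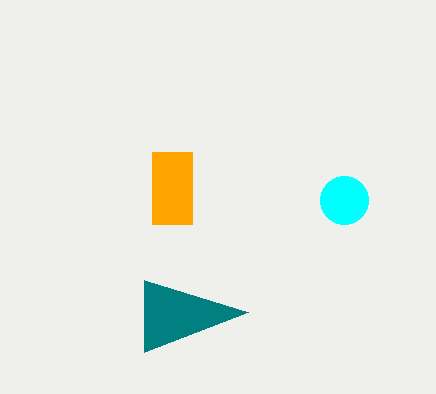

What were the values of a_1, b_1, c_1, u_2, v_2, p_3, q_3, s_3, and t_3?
a_1 = 344
b_1 = 200
c_1 = 24
u_2 = 144
v_2 = 280
p_3 = 152
q_3 = 152
s_3 = 192
t_3 = 224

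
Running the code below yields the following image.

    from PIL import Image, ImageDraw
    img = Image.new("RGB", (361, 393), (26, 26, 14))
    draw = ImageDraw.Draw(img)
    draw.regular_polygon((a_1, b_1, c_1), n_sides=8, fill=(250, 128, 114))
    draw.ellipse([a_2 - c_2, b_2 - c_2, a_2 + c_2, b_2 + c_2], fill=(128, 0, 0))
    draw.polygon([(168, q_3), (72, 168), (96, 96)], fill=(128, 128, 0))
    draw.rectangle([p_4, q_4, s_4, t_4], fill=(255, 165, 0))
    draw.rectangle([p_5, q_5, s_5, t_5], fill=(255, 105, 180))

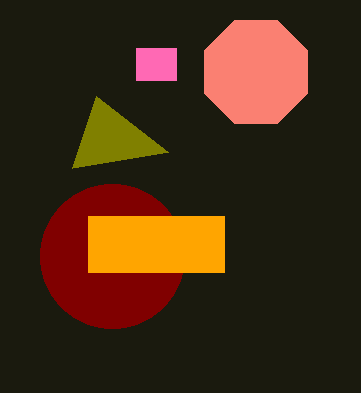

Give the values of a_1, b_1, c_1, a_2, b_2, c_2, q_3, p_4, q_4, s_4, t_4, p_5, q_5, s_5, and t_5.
a_1 = 256; b_1 = 72; c_1 = 56; a_2 = 112; b_2 = 256; c_2 = 72; q_3 = 152; p_4 = 88; q_4 = 216; s_4 = 224; t_4 = 272; p_5 = 136; q_5 = 48; s_5 = 176; t_5 = 80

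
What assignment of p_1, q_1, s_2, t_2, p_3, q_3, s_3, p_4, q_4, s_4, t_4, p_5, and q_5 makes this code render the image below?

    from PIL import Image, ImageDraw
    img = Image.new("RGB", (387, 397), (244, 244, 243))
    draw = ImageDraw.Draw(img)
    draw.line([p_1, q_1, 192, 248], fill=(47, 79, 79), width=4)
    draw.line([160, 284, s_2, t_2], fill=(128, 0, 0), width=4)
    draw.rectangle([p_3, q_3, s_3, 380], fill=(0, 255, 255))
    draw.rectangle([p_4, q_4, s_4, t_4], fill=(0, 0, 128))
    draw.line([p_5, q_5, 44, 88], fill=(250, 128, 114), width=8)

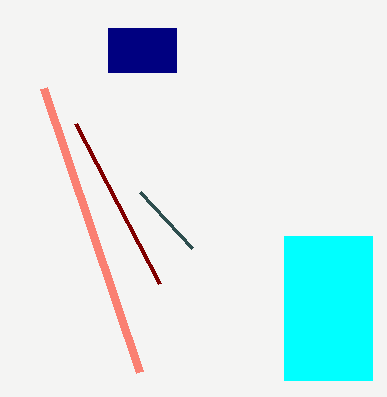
p_1 = 140
q_1 = 192
s_2 = 76
t_2 = 124
p_3 = 284
q_3 = 236
s_3 = 372
p_4 = 108
q_4 = 28
s_4 = 176
t_4 = 72
p_5 = 140
q_5 = 372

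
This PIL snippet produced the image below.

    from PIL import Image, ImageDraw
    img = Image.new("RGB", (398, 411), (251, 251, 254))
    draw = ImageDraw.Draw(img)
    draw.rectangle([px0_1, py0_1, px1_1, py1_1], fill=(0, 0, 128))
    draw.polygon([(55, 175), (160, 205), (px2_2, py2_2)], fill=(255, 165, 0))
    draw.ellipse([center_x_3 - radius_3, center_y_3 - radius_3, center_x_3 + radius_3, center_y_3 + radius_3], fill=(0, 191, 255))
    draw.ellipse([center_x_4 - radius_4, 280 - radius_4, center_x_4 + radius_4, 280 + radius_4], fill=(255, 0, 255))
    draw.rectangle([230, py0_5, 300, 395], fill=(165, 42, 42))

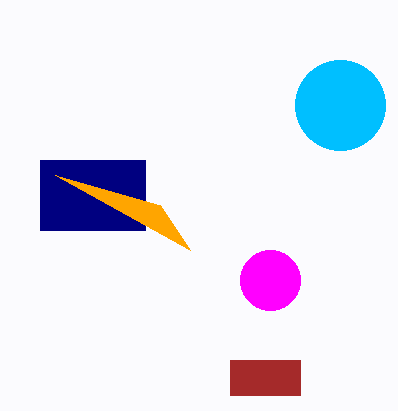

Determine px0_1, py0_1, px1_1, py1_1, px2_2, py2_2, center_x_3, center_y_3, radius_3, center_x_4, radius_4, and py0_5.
px0_1 = 40
py0_1 = 160
px1_1 = 145
py1_1 = 230
px2_2 = 190
py2_2 = 250
center_x_3 = 340
center_y_3 = 105
radius_3 = 45
center_x_4 = 270
radius_4 = 30
py0_5 = 360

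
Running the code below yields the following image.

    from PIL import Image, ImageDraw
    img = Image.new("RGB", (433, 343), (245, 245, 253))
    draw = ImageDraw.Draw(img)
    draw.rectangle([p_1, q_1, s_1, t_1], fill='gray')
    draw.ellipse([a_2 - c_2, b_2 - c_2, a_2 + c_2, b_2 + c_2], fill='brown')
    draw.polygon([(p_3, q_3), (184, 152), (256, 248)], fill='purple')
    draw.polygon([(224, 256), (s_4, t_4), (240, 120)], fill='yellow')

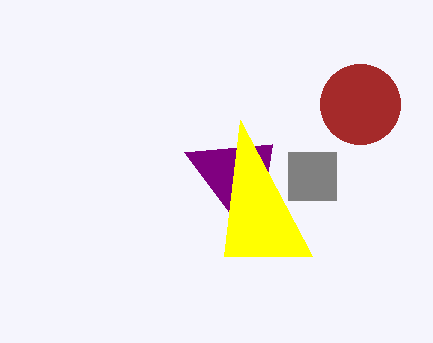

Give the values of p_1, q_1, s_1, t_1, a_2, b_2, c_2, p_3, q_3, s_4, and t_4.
p_1 = 288; q_1 = 152; s_1 = 336; t_1 = 200; a_2 = 360; b_2 = 104; c_2 = 40; p_3 = 272; q_3 = 144; s_4 = 312; t_4 = 256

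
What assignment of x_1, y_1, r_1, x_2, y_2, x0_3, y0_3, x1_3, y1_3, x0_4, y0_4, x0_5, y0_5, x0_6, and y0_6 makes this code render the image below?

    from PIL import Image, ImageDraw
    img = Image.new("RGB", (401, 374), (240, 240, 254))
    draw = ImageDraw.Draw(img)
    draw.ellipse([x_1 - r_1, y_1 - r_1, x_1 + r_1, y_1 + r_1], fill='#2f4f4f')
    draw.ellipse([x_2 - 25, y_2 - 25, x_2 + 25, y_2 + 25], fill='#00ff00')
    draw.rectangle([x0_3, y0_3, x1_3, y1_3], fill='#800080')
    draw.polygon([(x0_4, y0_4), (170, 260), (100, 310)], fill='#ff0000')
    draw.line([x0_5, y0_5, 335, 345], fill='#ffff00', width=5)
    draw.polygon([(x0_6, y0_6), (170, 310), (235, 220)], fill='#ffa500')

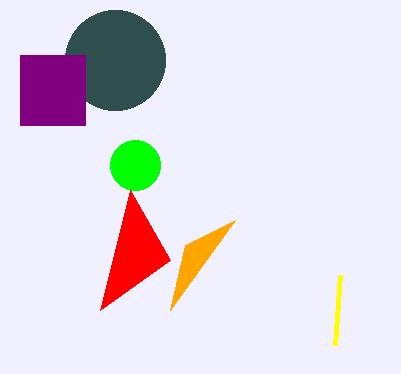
x_1 = 115, y_1 = 60, r_1 = 50, x_2 = 135, y_2 = 165, x0_3 = 20, y0_3 = 55, x1_3 = 85, y1_3 = 125, x0_4 = 130, y0_4 = 190, x0_5 = 340, y0_5 = 275, x0_6 = 185, y0_6 = 245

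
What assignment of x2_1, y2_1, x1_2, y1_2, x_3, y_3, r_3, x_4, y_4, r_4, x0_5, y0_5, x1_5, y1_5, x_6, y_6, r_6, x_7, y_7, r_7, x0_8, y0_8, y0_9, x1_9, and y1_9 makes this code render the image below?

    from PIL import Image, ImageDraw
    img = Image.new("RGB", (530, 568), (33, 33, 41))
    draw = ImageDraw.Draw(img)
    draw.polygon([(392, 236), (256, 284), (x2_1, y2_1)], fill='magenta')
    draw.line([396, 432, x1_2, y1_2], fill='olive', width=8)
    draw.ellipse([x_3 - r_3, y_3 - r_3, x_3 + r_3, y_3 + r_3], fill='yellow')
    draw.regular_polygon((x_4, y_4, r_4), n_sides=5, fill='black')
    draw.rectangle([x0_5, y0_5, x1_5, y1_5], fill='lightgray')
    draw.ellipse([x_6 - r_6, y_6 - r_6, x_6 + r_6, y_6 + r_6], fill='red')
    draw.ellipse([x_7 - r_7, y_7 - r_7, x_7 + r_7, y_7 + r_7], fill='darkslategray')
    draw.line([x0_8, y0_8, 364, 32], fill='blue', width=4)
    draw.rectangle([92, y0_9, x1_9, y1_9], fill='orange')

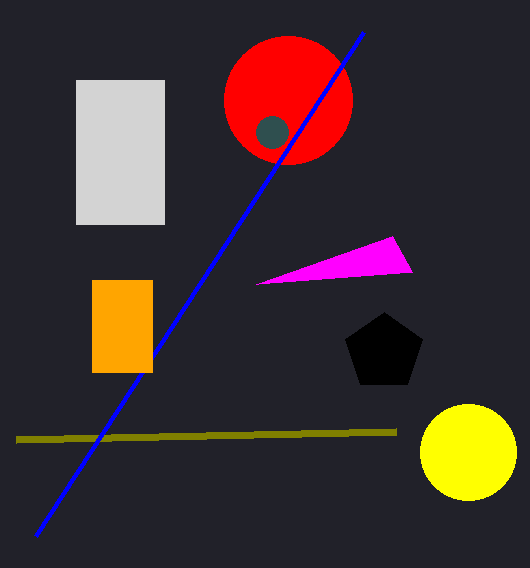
x2_1 = 412
y2_1 = 272
x1_2 = 16
y1_2 = 440
x_3 = 468
y_3 = 452
r_3 = 48
x_4 = 384
y_4 = 352
r_4 = 40
x0_5 = 76
y0_5 = 80
x1_5 = 164
y1_5 = 224
x_6 = 288
y_6 = 100
r_6 = 64
x_7 = 272
y_7 = 132
r_7 = 16
x0_8 = 36
y0_8 = 536
y0_9 = 280
x1_9 = 152
y1_9 = 372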